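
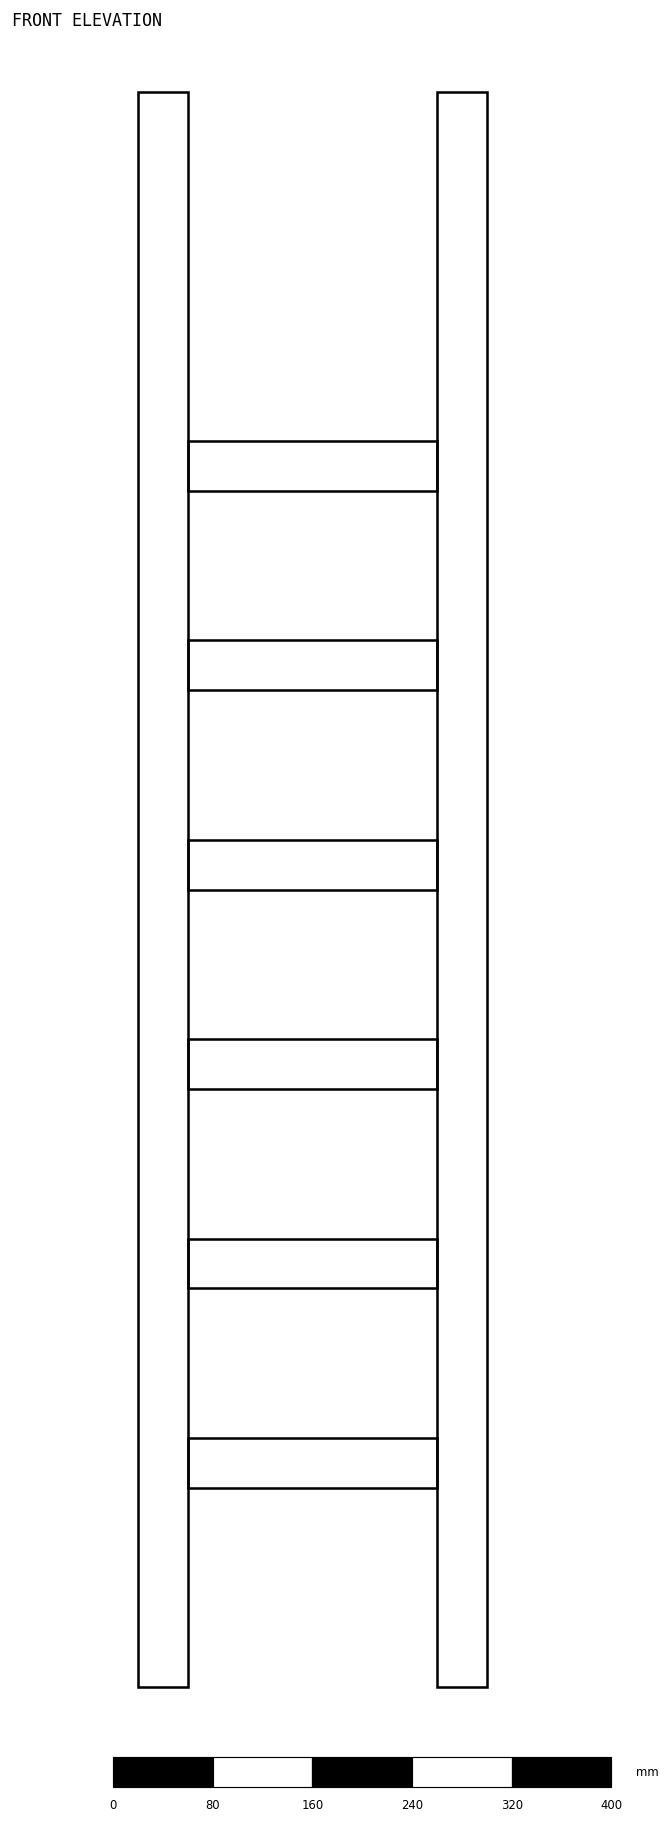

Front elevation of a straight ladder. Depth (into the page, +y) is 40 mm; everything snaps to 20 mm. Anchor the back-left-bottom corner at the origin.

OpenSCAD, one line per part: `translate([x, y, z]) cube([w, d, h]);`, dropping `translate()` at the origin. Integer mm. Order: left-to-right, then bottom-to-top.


cube([40, 40, 1280]);
translate([40, 0, 160]) cube([200, 40, 40]);
translate([40, 0, 320]) cube([200, 40, 40]);
translate([40, 0, 480]) cube([200, 40, 40]);
translate([40, 0, 640]) cube([200, 40, 40]);
translate([40, 0, 800]) cube([200, 40, 40]);
translate([40, 0, 960]) cube([200, 40, 40]);
translate([240, 0, 0]) cube([40, 40, 1280]);


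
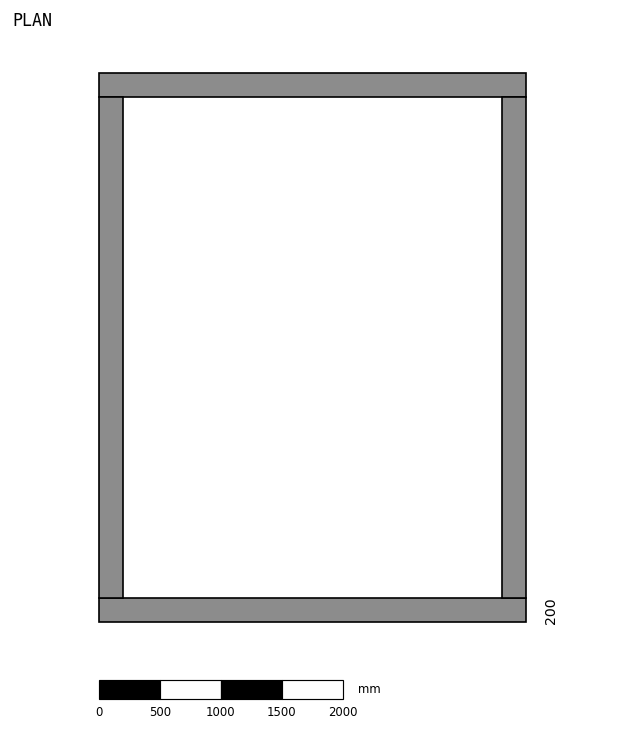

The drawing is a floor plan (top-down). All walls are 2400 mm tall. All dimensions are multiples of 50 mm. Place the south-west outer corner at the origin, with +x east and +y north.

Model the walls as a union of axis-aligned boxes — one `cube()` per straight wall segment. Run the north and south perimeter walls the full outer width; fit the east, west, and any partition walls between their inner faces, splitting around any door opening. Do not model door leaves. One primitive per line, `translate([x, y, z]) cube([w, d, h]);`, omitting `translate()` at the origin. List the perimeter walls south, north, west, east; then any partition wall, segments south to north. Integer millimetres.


cube([3500, 200, 2400]);
translate([0, 4300, 0]) cube([3500, 200, 2400]);
translate([0, 200, 0]) cube([200, 4100, 2400]);
translate([3300, 200, 0]) cube([200, 4100, 2400]);


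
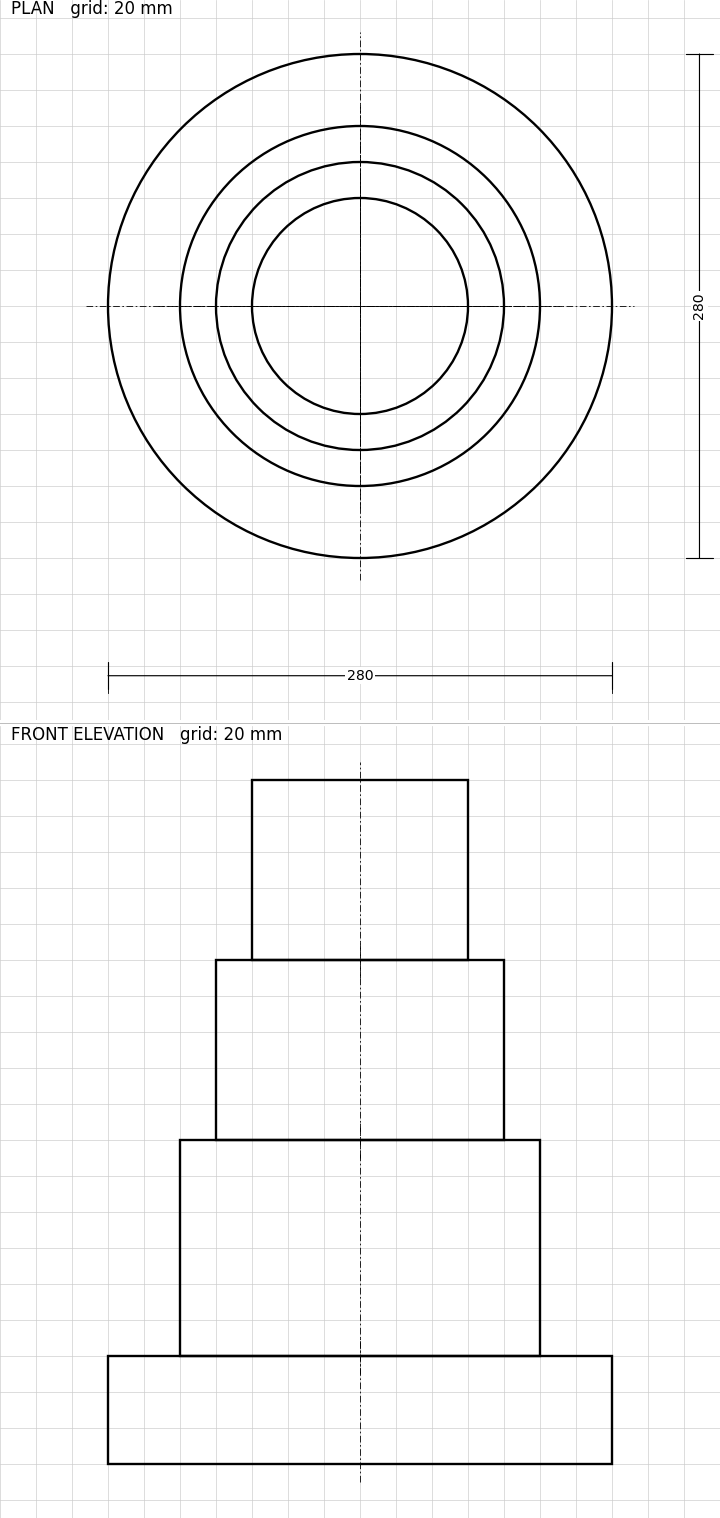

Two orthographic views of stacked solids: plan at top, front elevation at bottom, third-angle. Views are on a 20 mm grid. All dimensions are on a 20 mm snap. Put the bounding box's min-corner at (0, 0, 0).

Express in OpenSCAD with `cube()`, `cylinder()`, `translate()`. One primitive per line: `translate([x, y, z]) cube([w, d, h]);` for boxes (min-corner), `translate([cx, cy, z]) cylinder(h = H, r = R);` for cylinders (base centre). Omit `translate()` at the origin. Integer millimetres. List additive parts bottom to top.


translate([140, 140, 0]) cylinder(h = 60, r = 140);
translate([140, 140, 60]) cylinder(h = 120, r = 100);
translate([140, 140, 180]) cylinder(h = 100, r = 80);
translate([140, 140, 280]) cylinder(h = 100, r = 60);


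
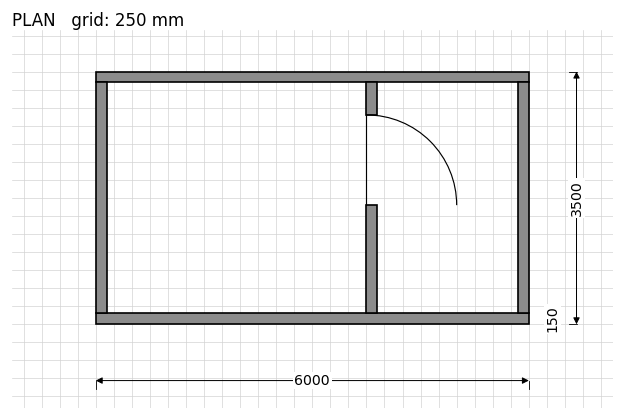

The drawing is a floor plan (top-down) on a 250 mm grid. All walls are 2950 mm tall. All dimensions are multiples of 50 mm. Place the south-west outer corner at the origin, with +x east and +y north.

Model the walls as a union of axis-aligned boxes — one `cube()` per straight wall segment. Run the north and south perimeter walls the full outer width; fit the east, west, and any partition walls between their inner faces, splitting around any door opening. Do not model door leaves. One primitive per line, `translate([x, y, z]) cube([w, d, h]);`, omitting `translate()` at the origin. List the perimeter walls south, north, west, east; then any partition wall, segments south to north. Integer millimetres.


cube([6000, 150, 2950]);
translate([0, 3350, 0]) cube([6000, 150, 2950]);
translate([0, 150, 0]) cube([150, 3200, 2950]);
translate([5850, 150, 0]) cube([150, 3200, 2950]);
translate([3750, 150, 0]) cube([150, 1500, 2950]);
translate([3750, 2900, 0]) cube([150, 450, 2950]);


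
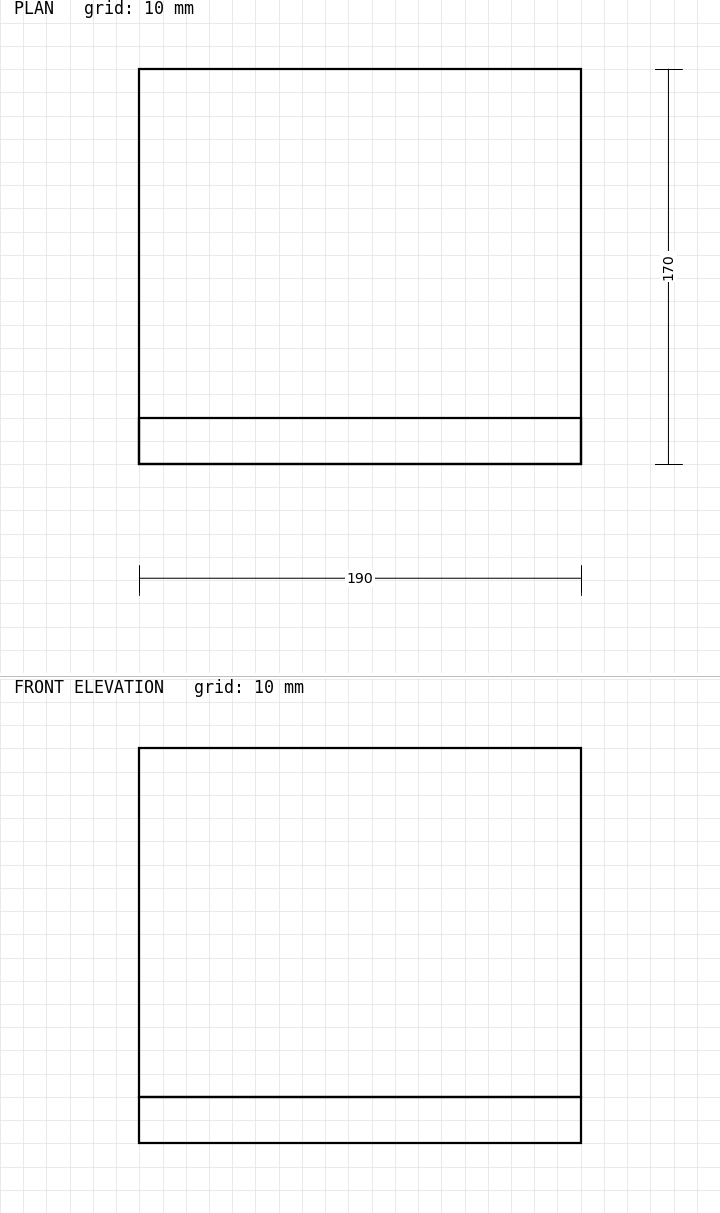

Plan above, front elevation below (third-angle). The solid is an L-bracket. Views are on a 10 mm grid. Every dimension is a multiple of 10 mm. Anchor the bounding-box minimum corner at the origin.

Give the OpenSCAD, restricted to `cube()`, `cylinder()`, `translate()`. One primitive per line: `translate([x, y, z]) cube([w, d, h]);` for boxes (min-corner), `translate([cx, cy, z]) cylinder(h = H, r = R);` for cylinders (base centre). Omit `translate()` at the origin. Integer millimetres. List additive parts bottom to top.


cube([190, 170, 20]);
translate([0, 0, 20]) cube([190, 20, 150]);


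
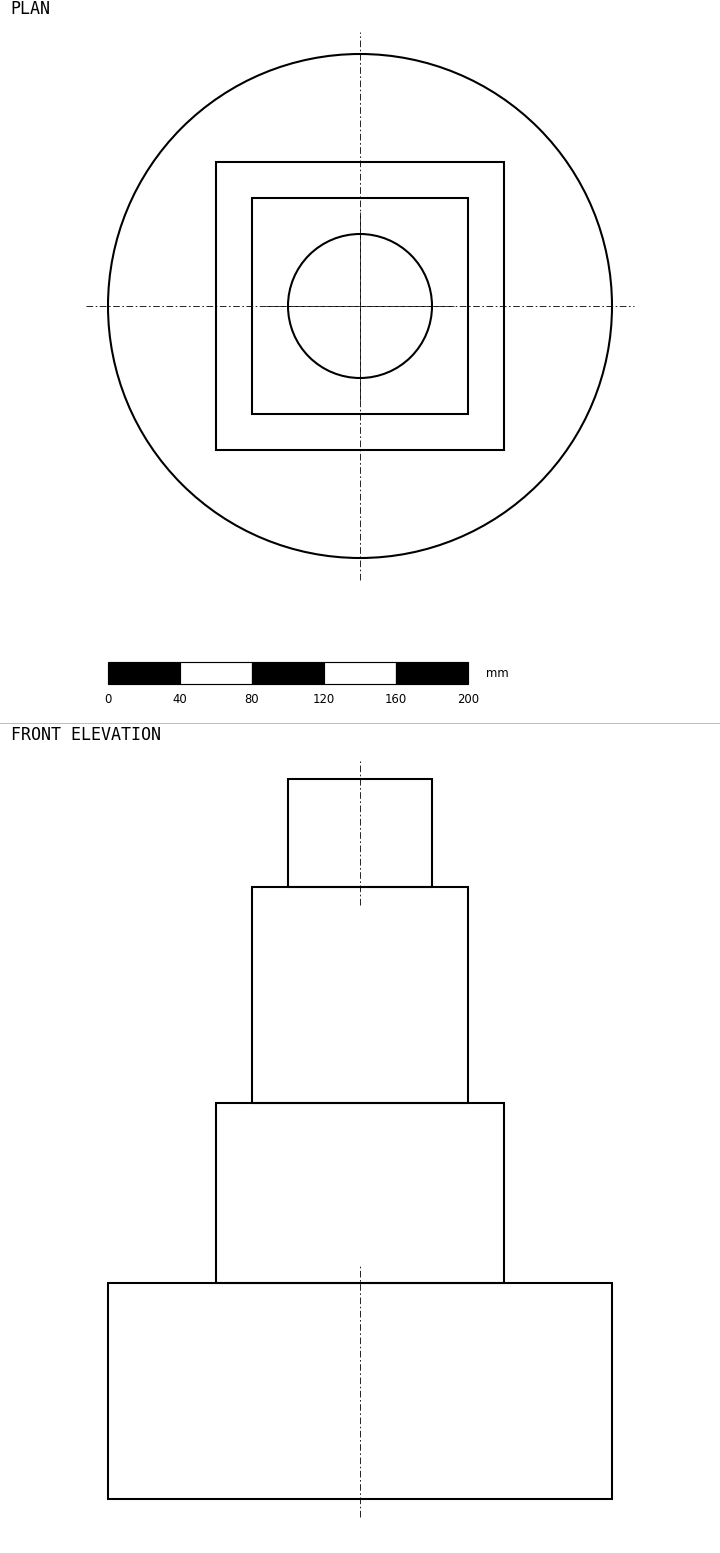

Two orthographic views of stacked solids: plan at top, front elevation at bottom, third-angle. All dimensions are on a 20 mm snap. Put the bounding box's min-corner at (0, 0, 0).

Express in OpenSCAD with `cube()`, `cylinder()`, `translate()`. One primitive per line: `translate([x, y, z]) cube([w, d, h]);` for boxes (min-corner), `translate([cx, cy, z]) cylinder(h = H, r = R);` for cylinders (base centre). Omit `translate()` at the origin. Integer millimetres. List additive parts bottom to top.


translate([140, 140, 0]) cylinder(h = 120, r = 140);
translate([60, 60, 120]) cube([160, 160, 100]);
translate([80, 80, 220]) cube([120, 120, 120]);
translate([140, 140, 340]) cylinder(h = 60, r = 40);


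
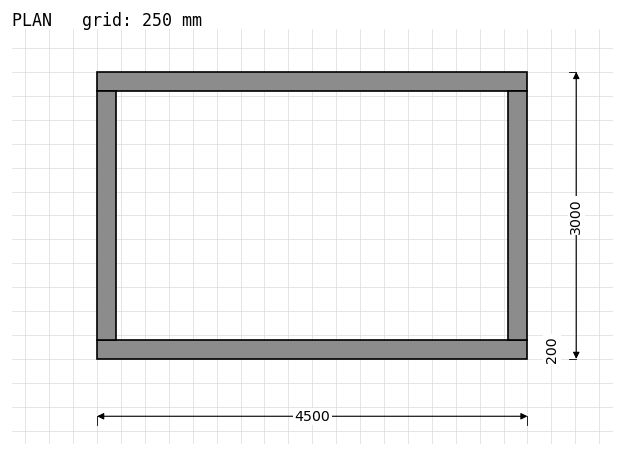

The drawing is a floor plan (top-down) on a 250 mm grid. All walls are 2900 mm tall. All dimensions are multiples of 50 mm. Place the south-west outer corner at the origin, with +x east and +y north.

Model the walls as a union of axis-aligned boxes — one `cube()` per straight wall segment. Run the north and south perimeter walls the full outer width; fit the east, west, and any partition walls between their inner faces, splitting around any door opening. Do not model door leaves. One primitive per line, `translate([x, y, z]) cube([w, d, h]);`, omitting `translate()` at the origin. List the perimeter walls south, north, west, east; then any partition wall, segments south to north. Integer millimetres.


cube([4500, 200, 2900]);
translate([0, 2800, 0]) cube([4500, 200, 2900]);
translate([0, 200, 0]) cube([200, 2600, 2900]);
translate([4300, 200, 0]) cube([200, 2600, 2900]);


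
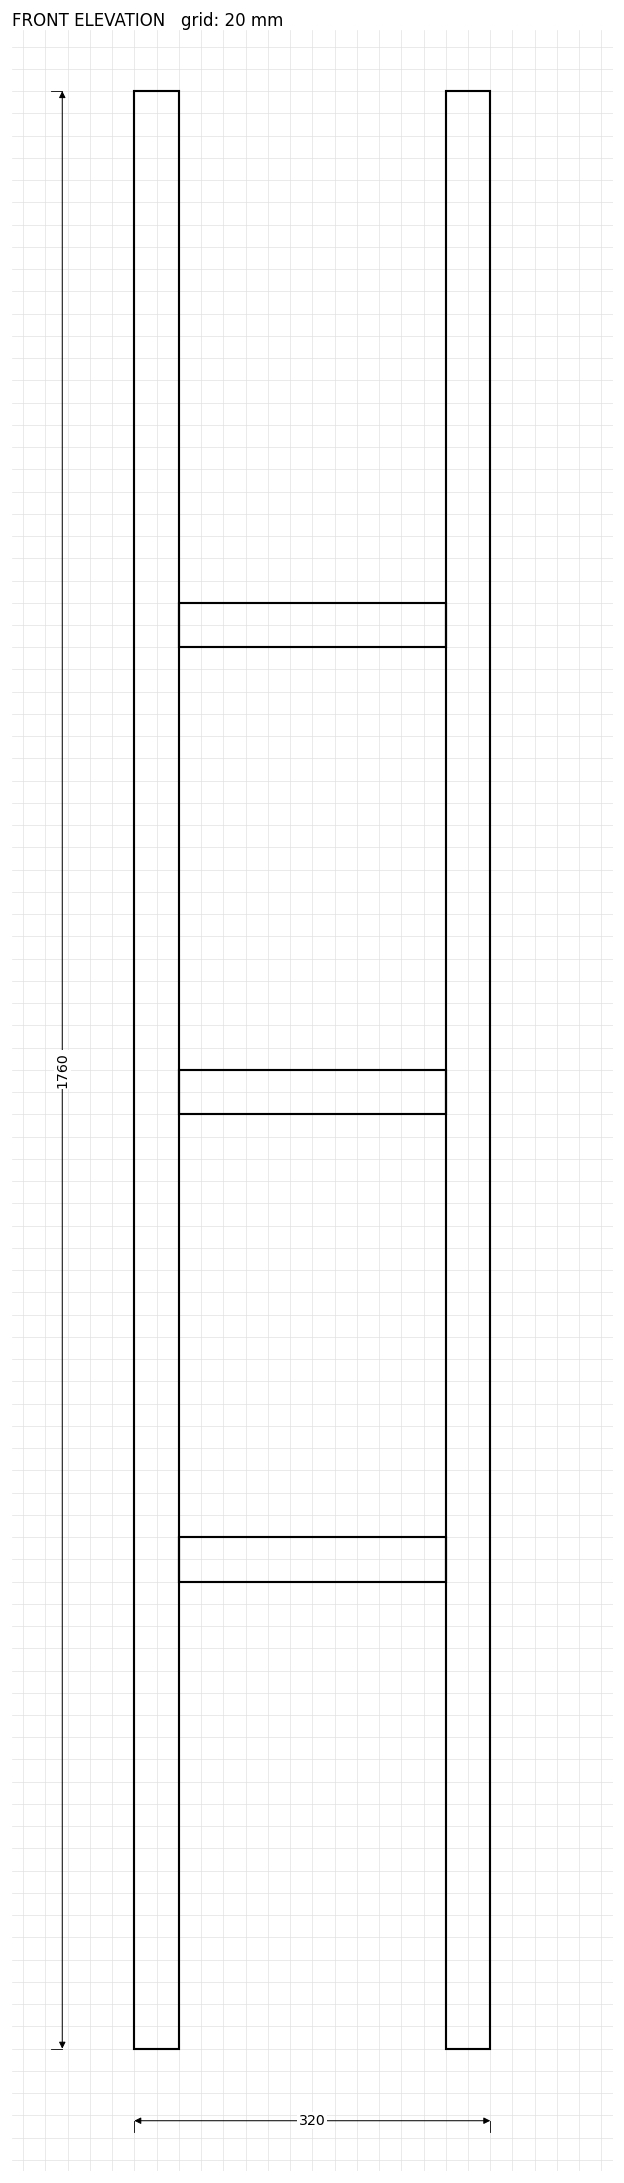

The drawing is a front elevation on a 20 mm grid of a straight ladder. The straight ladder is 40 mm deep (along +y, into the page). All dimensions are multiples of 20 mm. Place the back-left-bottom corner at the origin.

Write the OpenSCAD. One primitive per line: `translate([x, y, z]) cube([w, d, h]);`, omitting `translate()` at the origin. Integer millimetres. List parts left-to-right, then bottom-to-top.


cube([40, 40, 1760]);
translate([40, 0, 420]) cube([240, 40, 40]);
translate([40, 0, 840]) cube([240, 40, 40]);
translate([40, 0, 1260]) cube([240, 40, 40]);
translate([280, 0, 0]) cube([40, 40, 1760]);


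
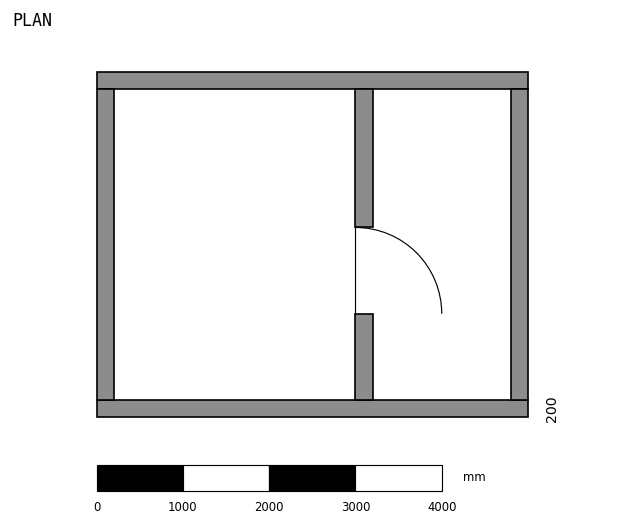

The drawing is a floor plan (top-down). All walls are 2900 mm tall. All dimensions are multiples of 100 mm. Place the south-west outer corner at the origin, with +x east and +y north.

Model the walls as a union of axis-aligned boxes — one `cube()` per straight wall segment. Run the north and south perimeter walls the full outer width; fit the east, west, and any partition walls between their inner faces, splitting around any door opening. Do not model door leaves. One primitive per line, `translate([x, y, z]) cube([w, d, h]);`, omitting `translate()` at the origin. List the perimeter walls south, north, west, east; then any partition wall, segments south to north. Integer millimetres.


cube([5000, 200, 2900]);
translate([0, 3800, 0]) cube([5000, 200, 2900]);
translate([0, 200, 0]) cube([200, 3600, 2900]);
translate([4800, 200, 0]) cube([200, 3600, 2900]);
translate([3000, 200, 0]) cube([200, 1000, 2900]);
translate([3000, 2200, 0]) cube([200, 1600, 2900]);


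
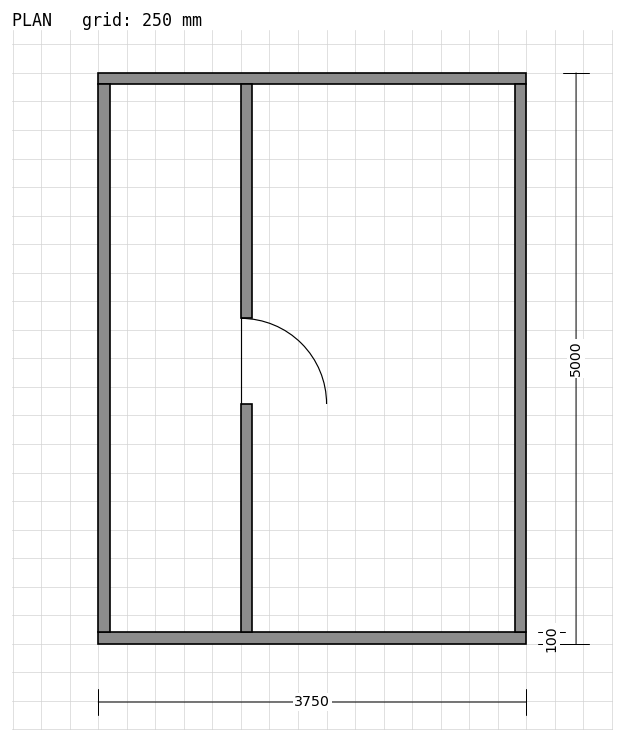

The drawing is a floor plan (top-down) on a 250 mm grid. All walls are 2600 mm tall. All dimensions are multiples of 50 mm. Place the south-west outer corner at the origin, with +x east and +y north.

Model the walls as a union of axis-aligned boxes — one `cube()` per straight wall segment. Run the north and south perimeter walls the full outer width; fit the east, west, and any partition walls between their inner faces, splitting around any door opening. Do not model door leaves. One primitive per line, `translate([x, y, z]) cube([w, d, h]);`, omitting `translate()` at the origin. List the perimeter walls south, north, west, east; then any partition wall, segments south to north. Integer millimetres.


cube([3750, 100, 2600]);
translate([0, 4900, 0]) cube([3750, 100, 2600]);
translate([0, 100, 0]) cube([100, 4800, 2600]);
translate([3650, 100, 0]) cube([100, 4800, 2600]);
translate([1250, 100, 0]) cube([100, 2000, 2600]);
translate([1250, 2850, 0]) cube([100, 2050, 2600]);


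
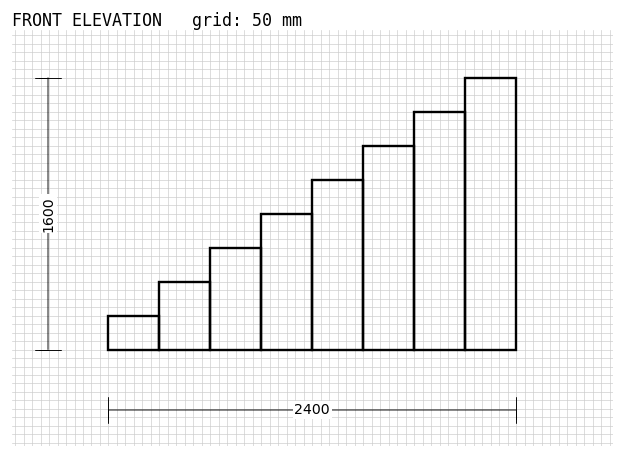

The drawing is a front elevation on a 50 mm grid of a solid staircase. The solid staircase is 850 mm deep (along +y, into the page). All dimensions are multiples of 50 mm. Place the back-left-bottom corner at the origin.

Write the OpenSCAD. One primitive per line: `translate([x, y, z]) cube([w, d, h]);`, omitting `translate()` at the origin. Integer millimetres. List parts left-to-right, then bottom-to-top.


cube([300, 850, 200]);
translate([300, 0, 0]) cube([300, 850, 400]);
translate([600, 0, 0]) cube([300, 850, 600]);
translate([900, 0, 0]) cube([300, 850, 800]);
translate([1200, 0, 0]) cube([300, 850, 1000]);
translate([1500, 0, 0]) cube([300, 850, 1200]);
translate([1800, 0, 0]) cube([300, 850, 1400]);
translate([2100, 0, 0]) cube([300, 850, 1600]);


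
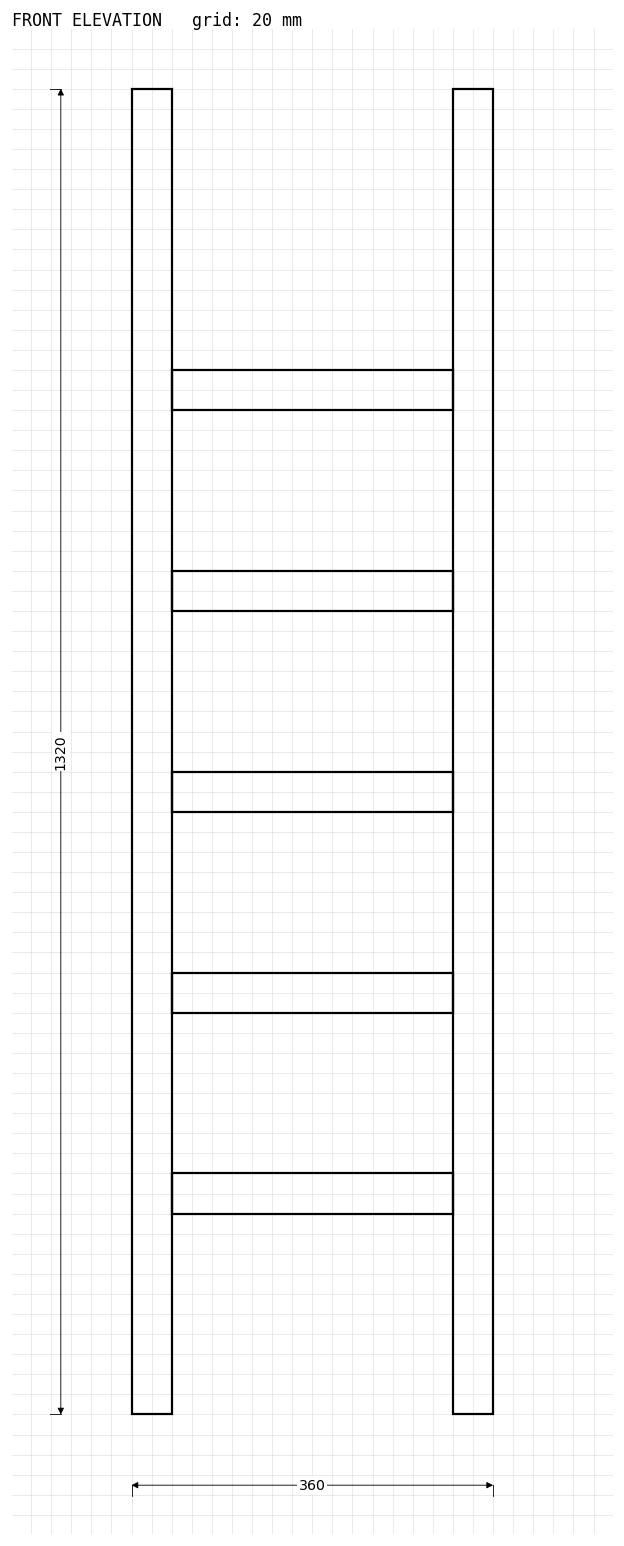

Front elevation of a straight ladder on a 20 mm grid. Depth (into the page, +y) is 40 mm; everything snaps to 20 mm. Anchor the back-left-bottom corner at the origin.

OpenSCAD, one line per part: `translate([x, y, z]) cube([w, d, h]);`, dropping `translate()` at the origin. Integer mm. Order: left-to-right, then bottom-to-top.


cube([40, 40, 1320]);
translate([40, 0, 200]) cube([280, 40, 40]);
translate([40, 0, 400]) cube([280, 40, 40]);
translate([40, 0, 600]) cube([280, 40, 40]);
translate([40, 0, 800]) cube([280, 40, 40]);
translate([40, 0, 1000]) cube([280, 40, 40]);
translate([320, 0, 0]) cube([40, 40, 1320]);


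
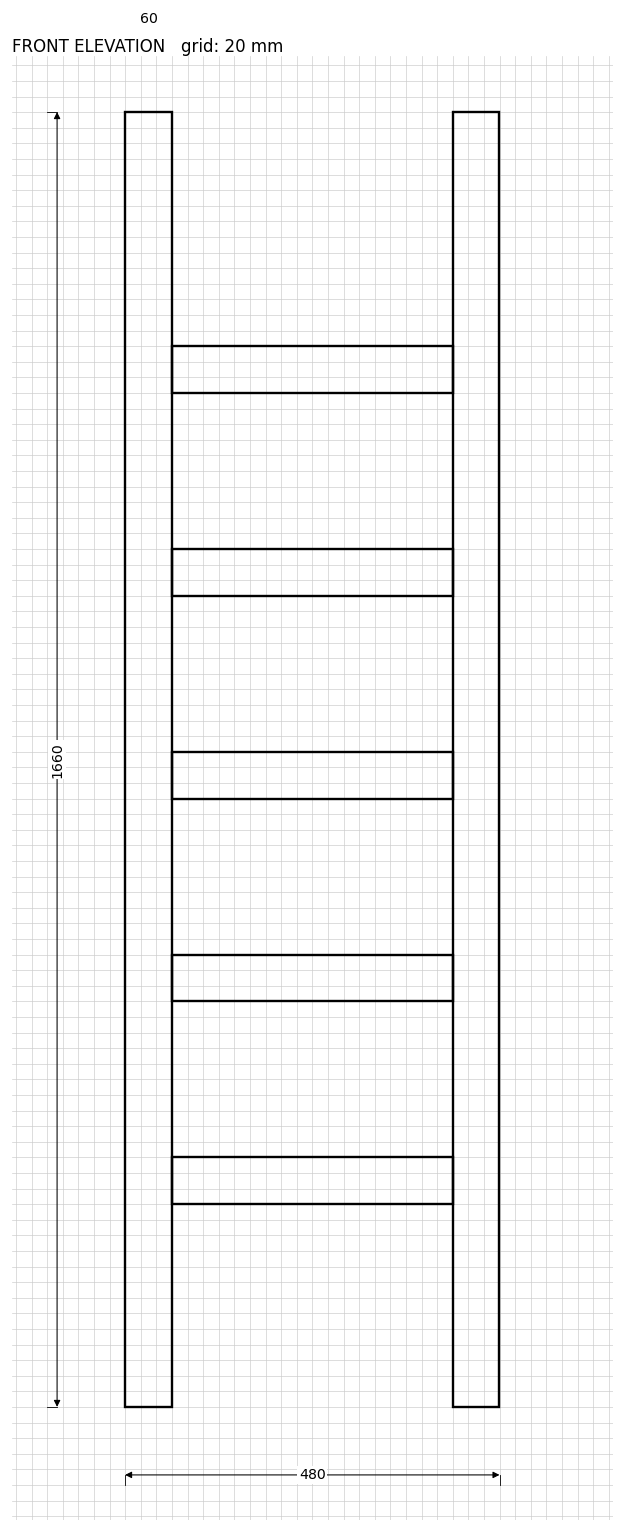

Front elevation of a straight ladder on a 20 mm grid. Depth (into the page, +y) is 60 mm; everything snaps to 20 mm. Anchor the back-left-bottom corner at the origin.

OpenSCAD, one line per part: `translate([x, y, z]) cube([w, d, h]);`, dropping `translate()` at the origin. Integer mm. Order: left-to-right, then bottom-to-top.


cube([60, 60, 1660]);
translate([60, 0, 260]) cube([360, 60, 60]);
translate([60, 0, 520]) cube([360, 60, 60]);
translate([60, 0, 780]) cube([360, 60, 60]);
translate([60, 0, 1040]) cube([360, 60, 60]);
translate([60, 0, 1300]) cube([360, 60, 60]);
translate([420, 0, 0]) cube([60, 60, 1660]);


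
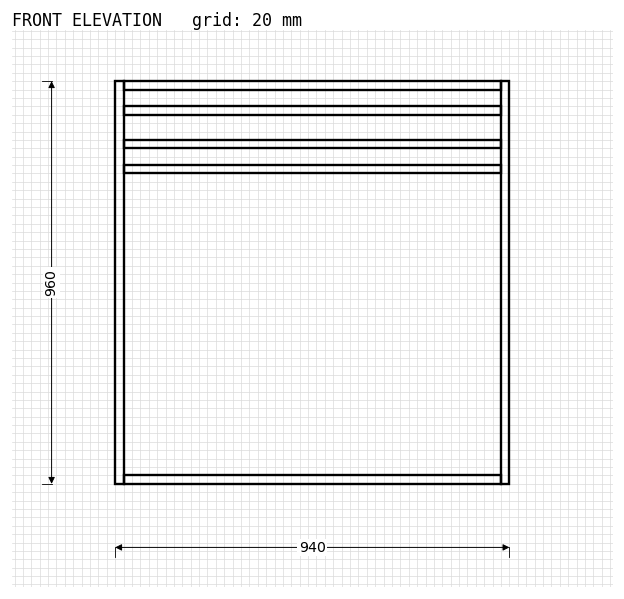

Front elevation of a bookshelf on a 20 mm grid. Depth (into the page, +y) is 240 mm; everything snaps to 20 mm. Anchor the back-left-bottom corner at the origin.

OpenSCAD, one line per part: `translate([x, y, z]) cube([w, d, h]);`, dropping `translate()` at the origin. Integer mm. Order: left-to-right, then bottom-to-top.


cube([20, 240, 960]);
translate([20, 0, 0]) cube([900, 240, 20]);
translate([20, 0, 740]) cube([900, 240, 20]);
translate([20, 0, 800]) cube([900, 240, 20]);
translate([20, 0, 880]) cube([900, 240, 20]);
translate([20, 0, 940]) cube([900, 240, 20]);
translate([920, 0, 0]) cube([20, 240, 960]);


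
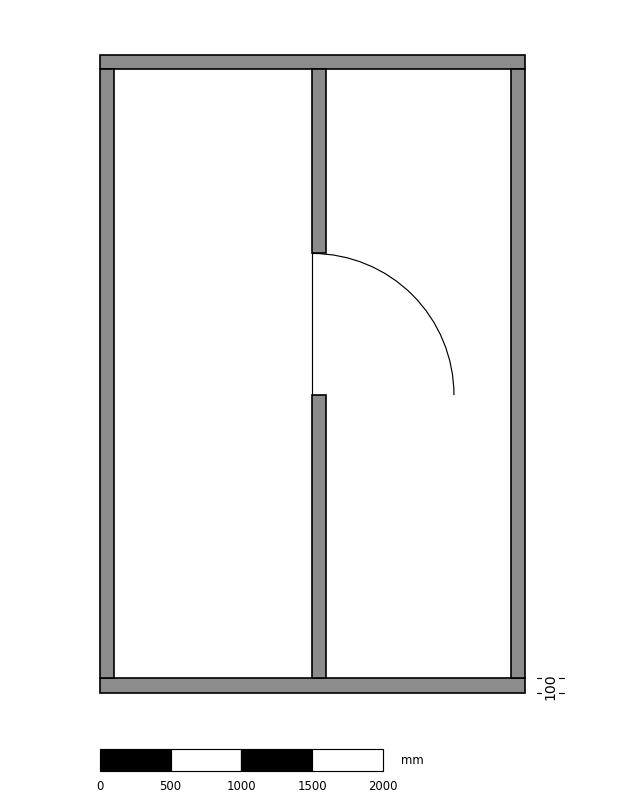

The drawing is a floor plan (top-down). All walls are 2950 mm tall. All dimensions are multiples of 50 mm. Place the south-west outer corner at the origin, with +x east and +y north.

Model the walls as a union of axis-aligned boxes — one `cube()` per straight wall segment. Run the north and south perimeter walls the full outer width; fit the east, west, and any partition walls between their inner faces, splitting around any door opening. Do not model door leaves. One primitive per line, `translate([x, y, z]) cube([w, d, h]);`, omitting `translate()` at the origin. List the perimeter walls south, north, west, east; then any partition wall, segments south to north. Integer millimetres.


cube([3000, 100, 2950]);
translate([0, 4400, 0]) cube([3000, 100, 2950]);
translate([0, 100, 0]) cube([100, 4300, 2950]);
translate([2900, 100, 0]) cube([100, 4300, 2950]);
translate([1500, 100, 0]) cube([100, 2000, 2950]);
translate([1500, 3100, 0]) cube([100, 1300, 2950]);


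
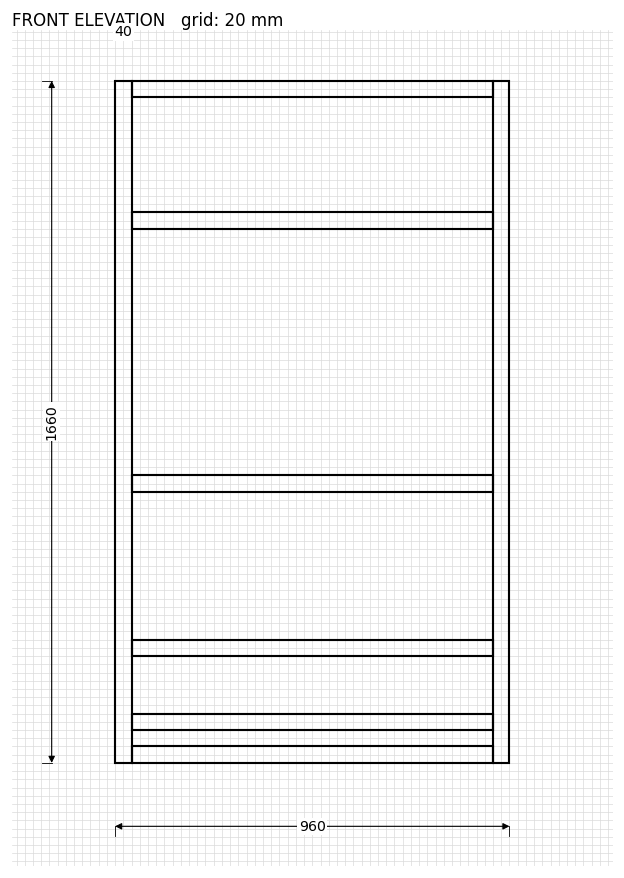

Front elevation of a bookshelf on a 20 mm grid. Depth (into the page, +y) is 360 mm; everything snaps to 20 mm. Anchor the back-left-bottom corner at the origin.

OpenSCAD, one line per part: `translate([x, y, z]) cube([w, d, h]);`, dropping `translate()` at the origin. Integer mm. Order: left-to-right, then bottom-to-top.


cube([40, 360, 1660]);
translate([40, 0, 0]) cube([880, 360, 40]);
translate([40, 0, 80]) cube([880, 360, 40]);
translate([40, 0, 260]) cube([880, 360, 40]);
translate([40, 0, 660]) cube([880, 360, 40]);
translate([40, 0, 1300]) cube([880, 360, 40]);
translate([40, 0, 1620]) cube([880, 360, 40]);
translate([920, 0, 0]) cube([40, 360, 1660]);


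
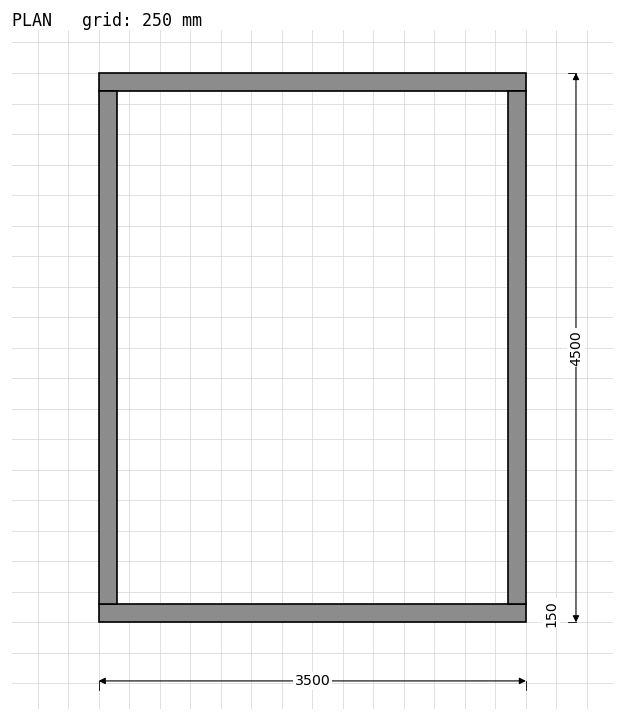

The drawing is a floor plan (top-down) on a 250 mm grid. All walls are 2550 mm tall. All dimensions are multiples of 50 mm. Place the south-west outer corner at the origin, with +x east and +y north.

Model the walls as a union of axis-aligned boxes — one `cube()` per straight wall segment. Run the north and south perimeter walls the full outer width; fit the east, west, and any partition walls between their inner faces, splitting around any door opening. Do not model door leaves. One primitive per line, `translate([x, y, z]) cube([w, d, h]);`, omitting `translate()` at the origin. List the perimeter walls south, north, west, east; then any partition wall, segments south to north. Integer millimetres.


cube([3500, 150, 2550]);
translate([0, 4350, 0]) cube([3500, 150, 2550]);
translate([0, 150, 0]) cube([150, 4200, 2550]);
translate([3350, 150, 0]) cube([150, 4200, 2550]);


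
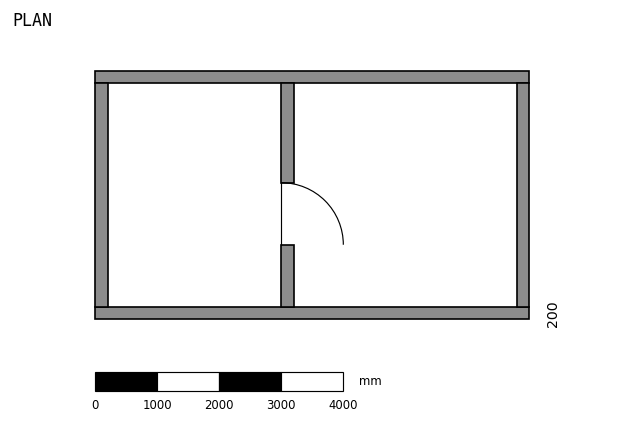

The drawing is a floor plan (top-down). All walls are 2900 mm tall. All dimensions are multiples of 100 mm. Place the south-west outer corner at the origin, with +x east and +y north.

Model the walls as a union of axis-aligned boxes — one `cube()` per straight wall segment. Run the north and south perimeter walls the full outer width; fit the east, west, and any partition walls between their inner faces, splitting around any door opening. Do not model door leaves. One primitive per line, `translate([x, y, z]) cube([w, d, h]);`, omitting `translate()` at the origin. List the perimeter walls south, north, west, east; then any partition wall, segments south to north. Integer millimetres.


cube([7000, 200, 2900]);
translate([0, 3800, 0]) cube([7000, 200, 2900]);
translate([0, 200, 0]) cube([200, 3600, 2900]);
translate([6800, 200, 0]) cube([200, 3600, 2900]);
translate([3000, 200, 0]) cube([200, 1000, 2900]);
translate([3000, 2200, 0]) cube([200, 1600, 2900]);


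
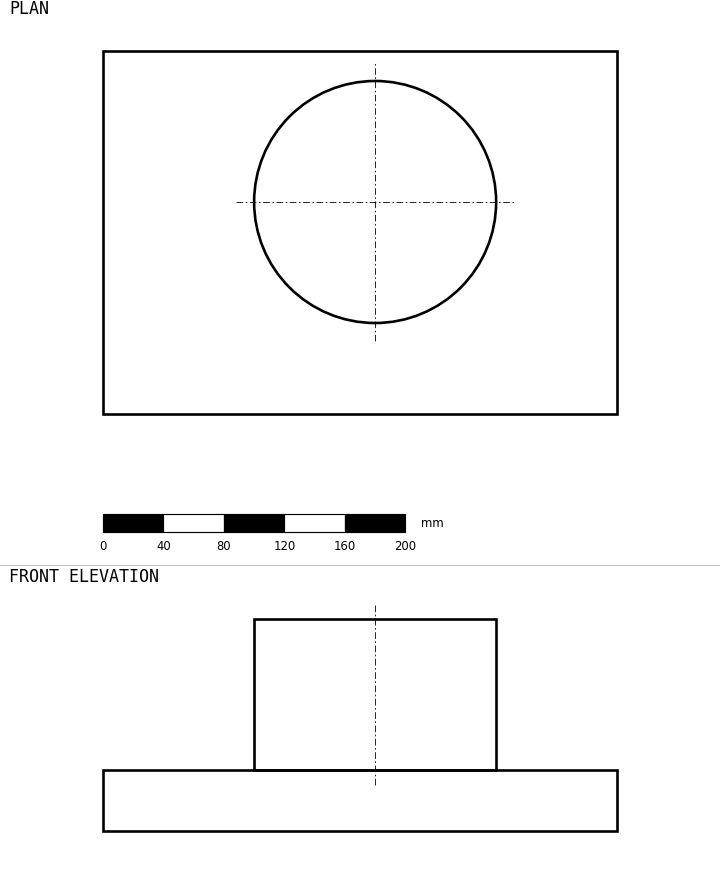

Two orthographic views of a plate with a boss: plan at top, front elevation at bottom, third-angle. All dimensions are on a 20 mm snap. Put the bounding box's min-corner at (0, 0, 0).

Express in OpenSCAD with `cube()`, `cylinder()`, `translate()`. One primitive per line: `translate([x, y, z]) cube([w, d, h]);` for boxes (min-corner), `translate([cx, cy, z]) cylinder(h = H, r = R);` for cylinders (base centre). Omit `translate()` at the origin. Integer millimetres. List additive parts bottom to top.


cube([340, 240, 40]);
translate([180, 140, 40]) cylinder(h = 100, r = 80);


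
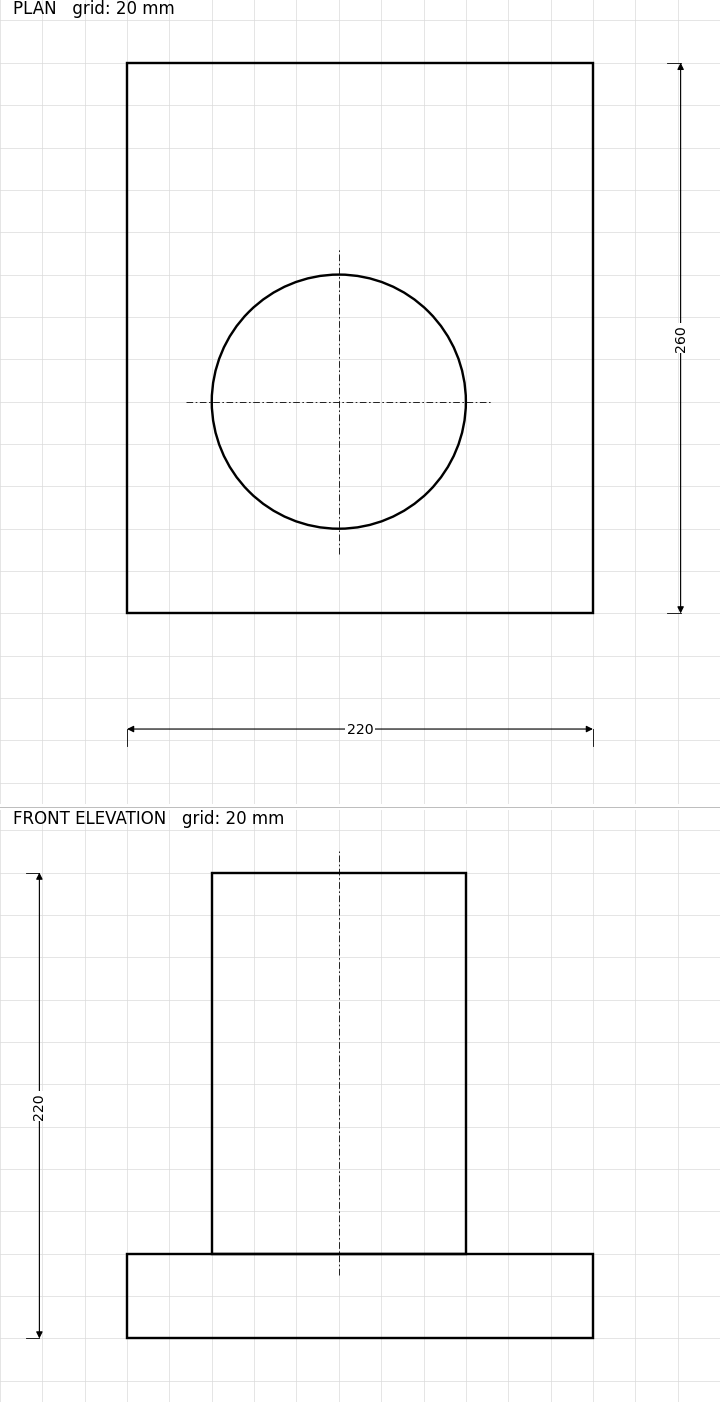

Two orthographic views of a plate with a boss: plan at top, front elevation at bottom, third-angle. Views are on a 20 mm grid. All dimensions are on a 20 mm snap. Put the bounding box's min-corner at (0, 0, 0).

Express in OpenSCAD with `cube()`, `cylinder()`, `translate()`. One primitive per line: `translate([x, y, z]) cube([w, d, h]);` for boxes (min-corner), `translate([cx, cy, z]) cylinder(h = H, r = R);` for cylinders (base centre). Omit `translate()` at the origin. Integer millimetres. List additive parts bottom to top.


cube([220, 260, 40]);
translate([100, 100, 40]) cylinder(h = 180, r = 60);


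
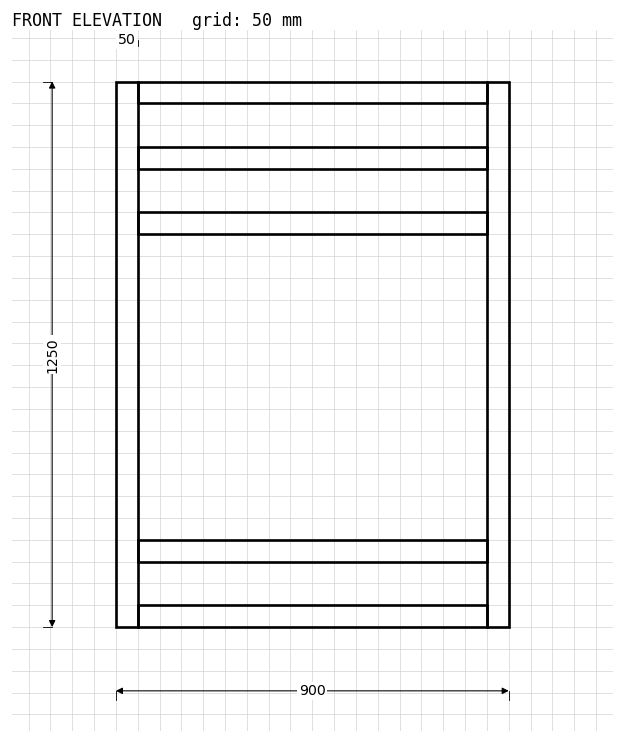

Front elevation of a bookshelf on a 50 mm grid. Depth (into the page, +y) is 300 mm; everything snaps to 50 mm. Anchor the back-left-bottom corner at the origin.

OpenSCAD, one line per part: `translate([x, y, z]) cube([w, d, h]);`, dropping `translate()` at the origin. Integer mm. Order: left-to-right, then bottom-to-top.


cube([50, 300, 1250]);
translate([50, 0, 0]) cube([800, 300, 50]);
translate([50, 0, 150]) cube([800, 300, 50]);
translate([50, 0, 900]) cube([800, 300, 50]);
translate([50, 0, 1050]) cube([800, 300, 50]);
translate([50, 0, 1200]) cube([800, 300, 50]);
translate([850, 0, 0]) cube([50, 300, 1250]);


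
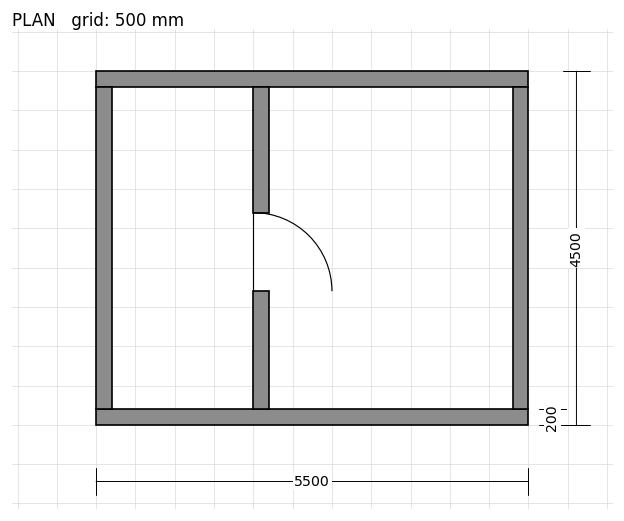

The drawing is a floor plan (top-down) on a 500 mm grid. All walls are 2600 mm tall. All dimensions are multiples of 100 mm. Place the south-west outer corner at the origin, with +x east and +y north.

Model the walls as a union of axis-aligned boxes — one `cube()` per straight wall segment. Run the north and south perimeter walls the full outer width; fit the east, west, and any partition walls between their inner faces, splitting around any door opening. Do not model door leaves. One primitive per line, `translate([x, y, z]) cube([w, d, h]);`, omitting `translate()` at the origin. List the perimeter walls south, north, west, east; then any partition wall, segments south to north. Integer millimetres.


cube([5500, 200, 2600]);
translate([0, 4300, 0]) cube([5500, 200, 2600]);
translate([0, 200, 0]) cube([200, 4100, 2600]);
translate([5300, 200, 0]) cube([200, 4100, 2600]);
translate([2000, 200, 0]) cube([200, 1500, 2600]);
translate([2000, 2700, 0]) cube([200, 1600, 2600]);


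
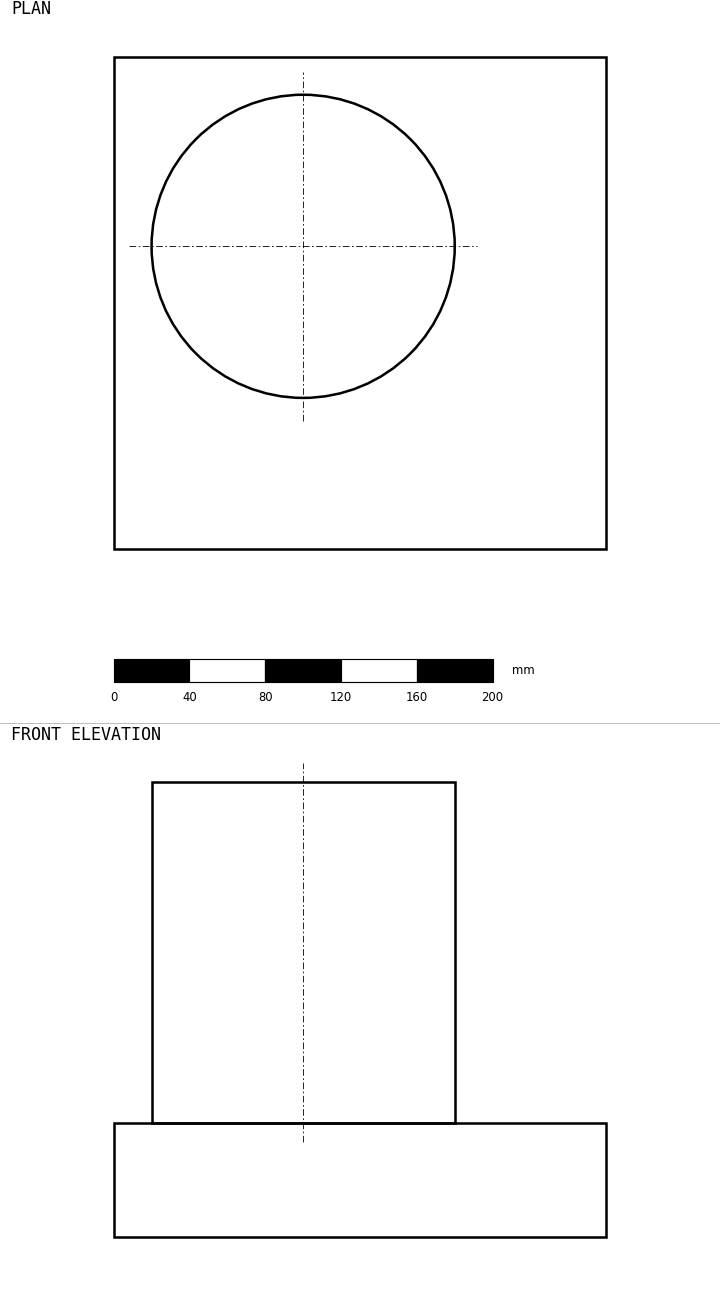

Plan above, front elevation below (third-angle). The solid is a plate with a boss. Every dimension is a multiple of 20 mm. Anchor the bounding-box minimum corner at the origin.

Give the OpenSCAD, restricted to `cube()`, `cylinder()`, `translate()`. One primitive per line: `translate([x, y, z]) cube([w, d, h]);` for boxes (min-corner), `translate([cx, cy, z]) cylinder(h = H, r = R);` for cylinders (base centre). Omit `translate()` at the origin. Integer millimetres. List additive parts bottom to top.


cube([260, 260, 60]);
translate([100, 160, 60]) cylinder(h = 180, r = 80);


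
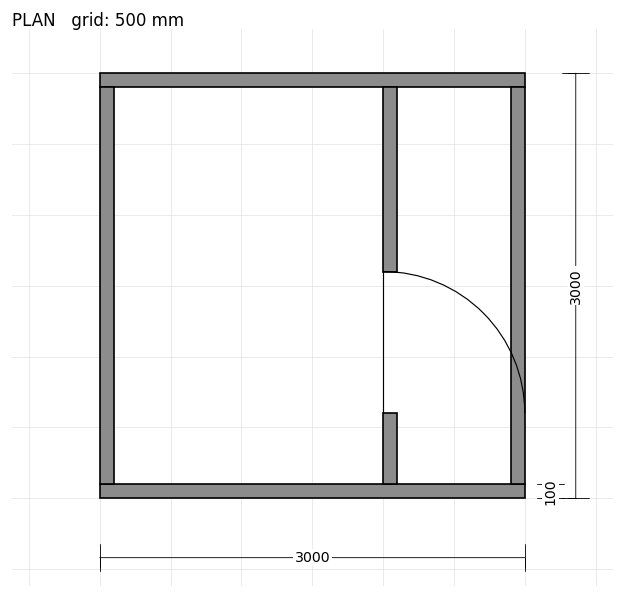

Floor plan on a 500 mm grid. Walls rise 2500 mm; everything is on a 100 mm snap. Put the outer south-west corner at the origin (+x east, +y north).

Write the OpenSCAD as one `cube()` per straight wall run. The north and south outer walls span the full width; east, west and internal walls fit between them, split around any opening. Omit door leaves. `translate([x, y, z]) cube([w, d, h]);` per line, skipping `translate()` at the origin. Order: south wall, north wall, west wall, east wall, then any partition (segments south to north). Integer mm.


cube([3000, 100, 2500]);
translate([0, 2900, 0]) cube([3000, 100, 2500]);
translate([0, 100, 0]) cube([100, 2800, 2500]);
translate([2900, 100, 0]) cube([100, 2800, 2500]);
translate([2000, 100, 0]) cube([100, 500, 2500]);
translate([2000, 1600, 0]) cube([100, 1300, 2500]);


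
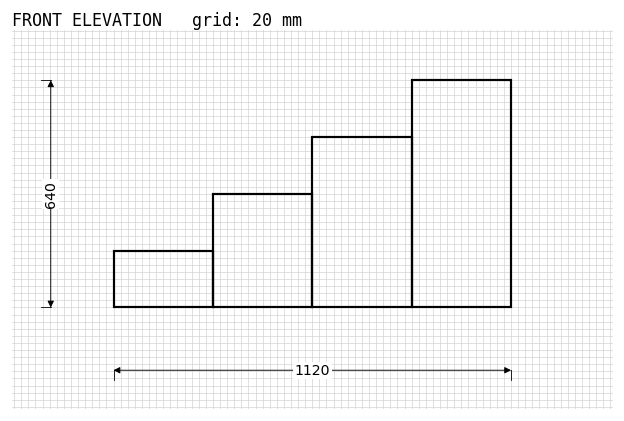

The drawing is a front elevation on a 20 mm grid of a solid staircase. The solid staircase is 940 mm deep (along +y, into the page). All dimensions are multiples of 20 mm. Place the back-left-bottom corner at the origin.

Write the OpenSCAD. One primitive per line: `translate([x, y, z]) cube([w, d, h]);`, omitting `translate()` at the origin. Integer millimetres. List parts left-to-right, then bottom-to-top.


cube([280, 940, 160]);
translate([280, 0, 0]) cube([280, 940, 320]);
translate([560, 0, 0]) cube([280, 940, 480]);
translate([840, 0, 0]) cube([280, 940, 640]);


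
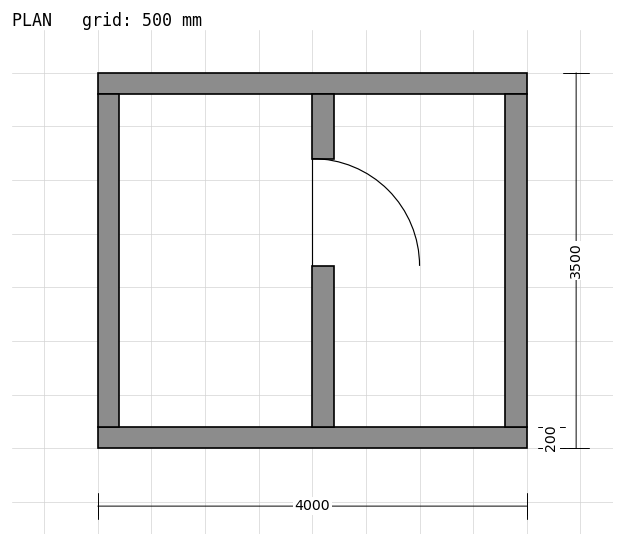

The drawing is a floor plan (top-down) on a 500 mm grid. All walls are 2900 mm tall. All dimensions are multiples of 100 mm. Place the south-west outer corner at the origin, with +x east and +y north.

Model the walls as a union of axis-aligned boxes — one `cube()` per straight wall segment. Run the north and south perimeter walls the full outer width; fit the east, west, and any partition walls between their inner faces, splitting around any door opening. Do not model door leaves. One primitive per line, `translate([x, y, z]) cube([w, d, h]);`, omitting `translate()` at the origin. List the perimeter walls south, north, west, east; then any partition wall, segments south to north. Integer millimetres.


cube([4000, 200, 2900]);
translate([0, 3300, 0]) cube([4000, 200, 2900]);
translate([0, 200, 0]) cube([200, 3100, 2900]);
translate([3800, 200, 0]) cube([200, 3100, 2900]);
translate([2000, 200, 0]) cube([200, 1500, 2900]);
translate([2000, 2700, 0]) cube([200, 600, 2900]);


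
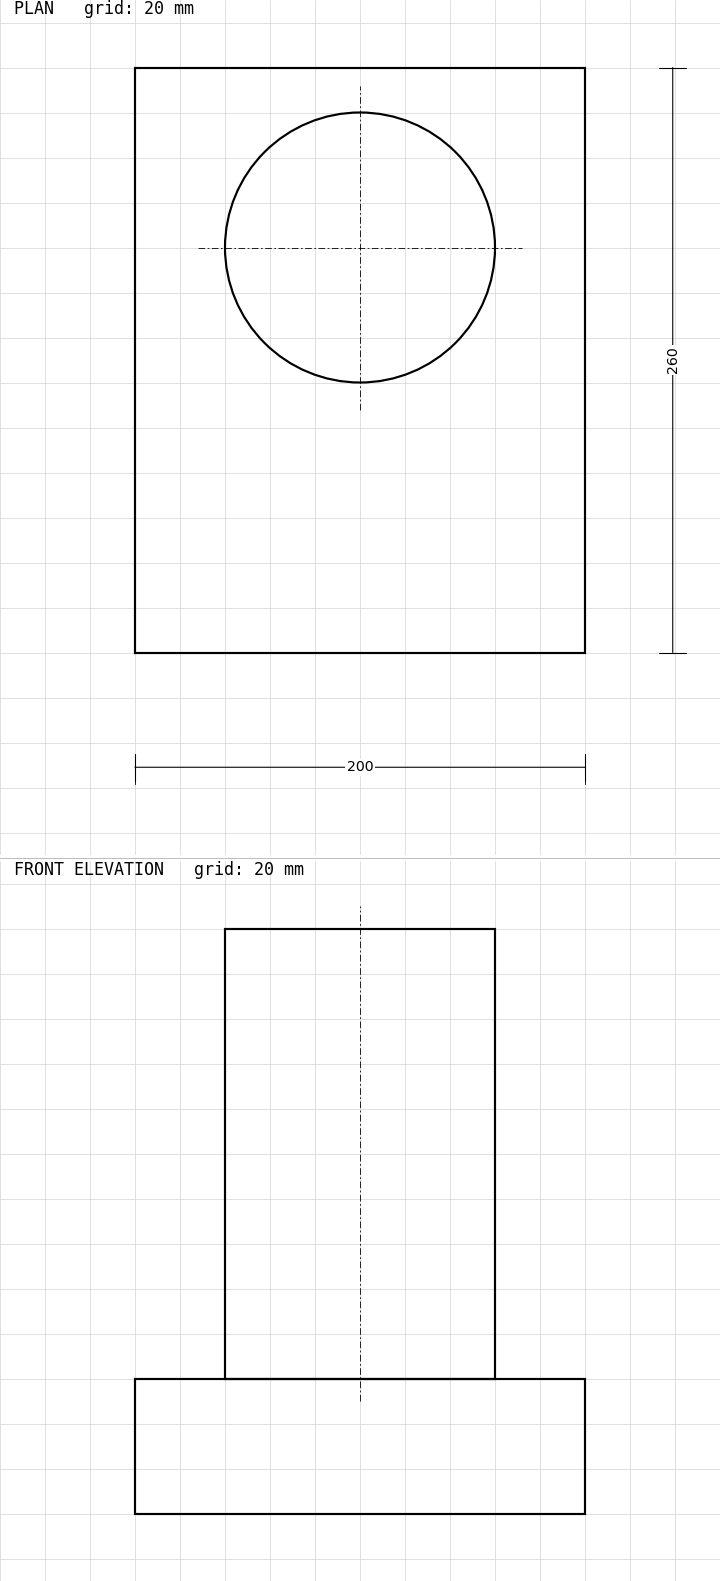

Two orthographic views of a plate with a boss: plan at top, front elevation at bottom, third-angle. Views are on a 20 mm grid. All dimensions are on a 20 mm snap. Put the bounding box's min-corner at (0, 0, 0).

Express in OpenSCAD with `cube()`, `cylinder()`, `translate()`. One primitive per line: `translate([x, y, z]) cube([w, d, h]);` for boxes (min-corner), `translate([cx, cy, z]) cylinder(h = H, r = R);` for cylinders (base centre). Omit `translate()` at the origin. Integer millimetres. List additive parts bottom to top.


cube([200, 260, 60]);
translate([100, 180, 60]) cylinder(h = 200, r = 60);


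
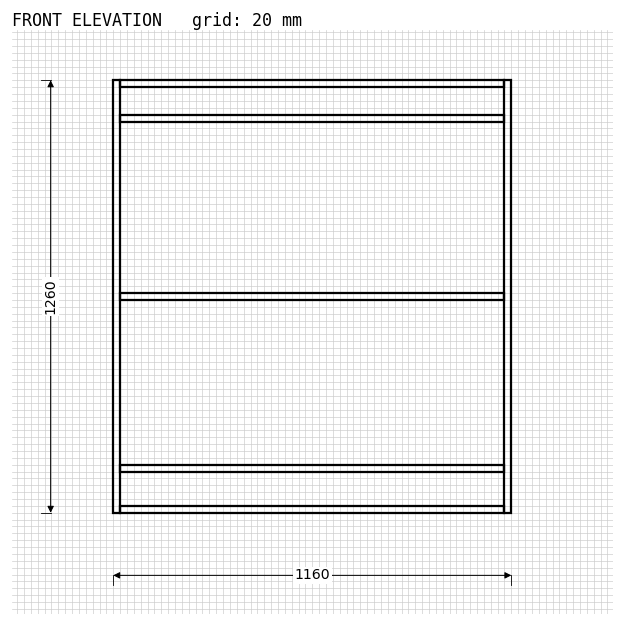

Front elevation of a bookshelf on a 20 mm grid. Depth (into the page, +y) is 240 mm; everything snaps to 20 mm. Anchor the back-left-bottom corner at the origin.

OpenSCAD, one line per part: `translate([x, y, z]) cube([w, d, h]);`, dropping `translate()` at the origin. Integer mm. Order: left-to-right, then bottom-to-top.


cube([20, 240, 1260]);
translate([20, 0, 0]) cube([1120, 240, 20]);
translate([20, 0, 120]) cube([1120, 240, 20]);
translate([20, 0, 620]) cube([1120, 240, 20]);
translate([20, 0, 1140]) cube([1120, 240, 20]);
translate([20, 0, 1240]) cube([1120, 240, 20]);
translate([1140, 0, 0]) cube([20, 240, 1260]);


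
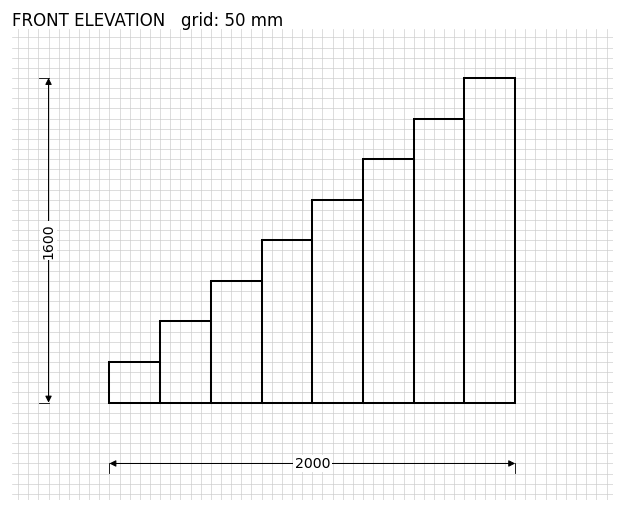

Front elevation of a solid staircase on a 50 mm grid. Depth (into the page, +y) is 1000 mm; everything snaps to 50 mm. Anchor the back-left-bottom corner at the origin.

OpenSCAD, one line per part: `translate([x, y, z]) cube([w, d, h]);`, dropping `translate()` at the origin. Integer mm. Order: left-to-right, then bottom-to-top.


cube([250, 1000, 200]);
translate([250, 0, 0]) cube([250, 1000, 400]);
translate([500, 0, 0]) cube([250, 1000, 600]);
translate([750, 0, 0]) cube([250, 1000, 800]);
translate([1000, 0, 0]) cube([250, 1000, 1000]);
translate([1250, 0, 0]) cube([250, 1000, 1200]);
translate([1500, 0, 0]) cube([250, 1000, 1400]);
translate([1750, 0, 0]) cube([250, 1000, 1600]);


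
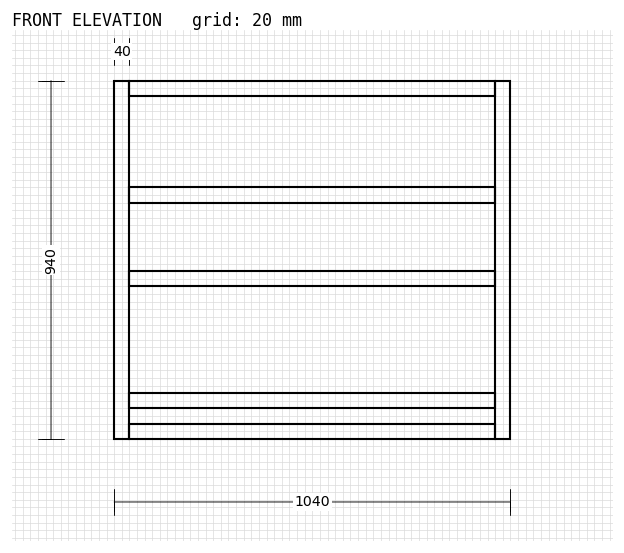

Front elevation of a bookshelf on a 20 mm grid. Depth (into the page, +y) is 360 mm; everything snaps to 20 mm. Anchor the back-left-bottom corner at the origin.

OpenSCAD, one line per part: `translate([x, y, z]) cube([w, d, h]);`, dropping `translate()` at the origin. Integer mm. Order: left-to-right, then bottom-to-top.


cube([40, 360, 940]);
translate([40, 0, 0]) cube([960, 360, 40]);
translate([40, 0, 80]) cube([960, 360, 40]);
translate([40, 0, 400]) cube([960, 360, 40]);
translate([40, 0, 620]) cube([960, 360, 40]);
translate([40, 0, 900]) cube([960, 360, 40]);
translate([1000, 0, 0]) cube([40, 360, 940]);


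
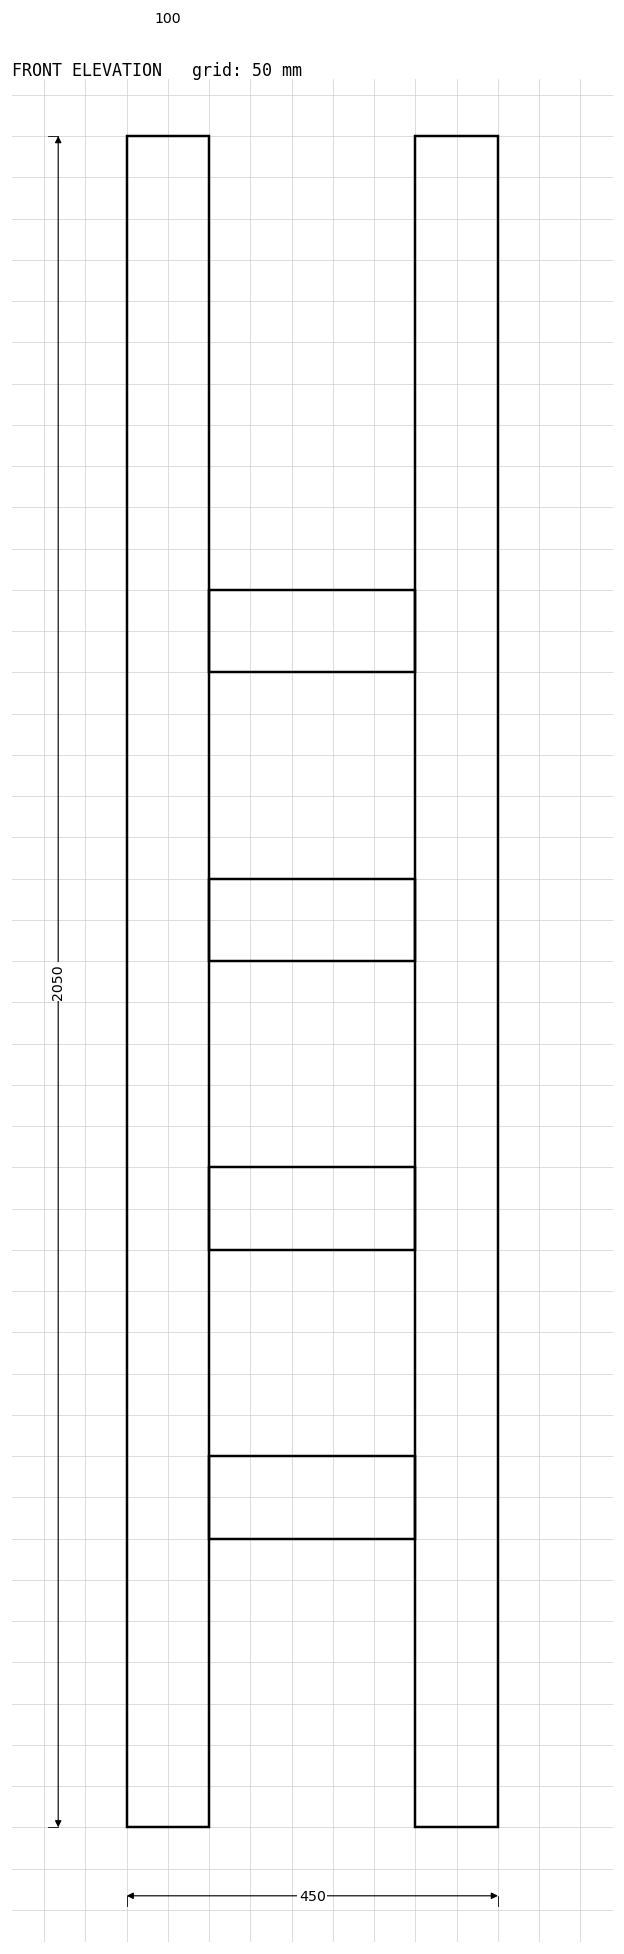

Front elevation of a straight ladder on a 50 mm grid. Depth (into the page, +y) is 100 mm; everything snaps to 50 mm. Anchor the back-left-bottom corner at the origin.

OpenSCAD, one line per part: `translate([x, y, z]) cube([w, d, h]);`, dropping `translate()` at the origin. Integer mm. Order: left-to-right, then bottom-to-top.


cube([100, 100, 2050]);
translate([100, 0, 350]) cube([250, 100, 100]);
translate([100, 0, 700]) cube([250, 100, 100]);
translate([100, 0, 1050]) cube([250, 100, 100]);
translate([100, 0, 1400]) cube([250, 100, 100]);
translate([350, 0, 0]) cube([100, 100, 2050]);


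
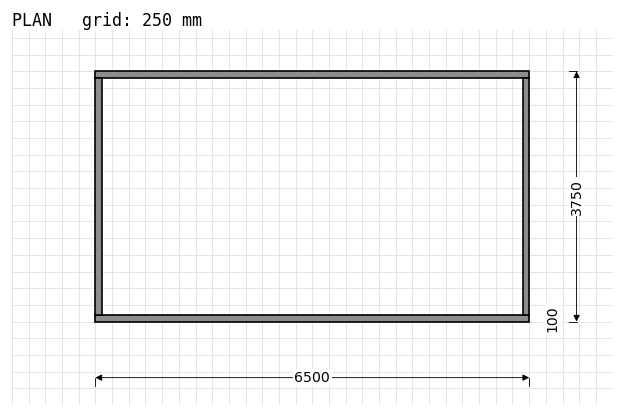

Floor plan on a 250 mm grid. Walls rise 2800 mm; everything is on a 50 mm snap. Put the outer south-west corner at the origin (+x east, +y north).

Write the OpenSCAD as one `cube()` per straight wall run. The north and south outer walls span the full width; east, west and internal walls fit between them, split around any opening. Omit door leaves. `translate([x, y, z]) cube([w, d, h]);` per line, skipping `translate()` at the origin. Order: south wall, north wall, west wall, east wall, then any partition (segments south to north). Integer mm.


cube([6500, 100, 2800]);
translate([0, 3650, 0]) cube([6500, 100, 2800]);
translate([0, 100, 0]) cube([100, 3550, 2800]);
translate([6400, 100, 0]) cube([100, 3550, 2800]);


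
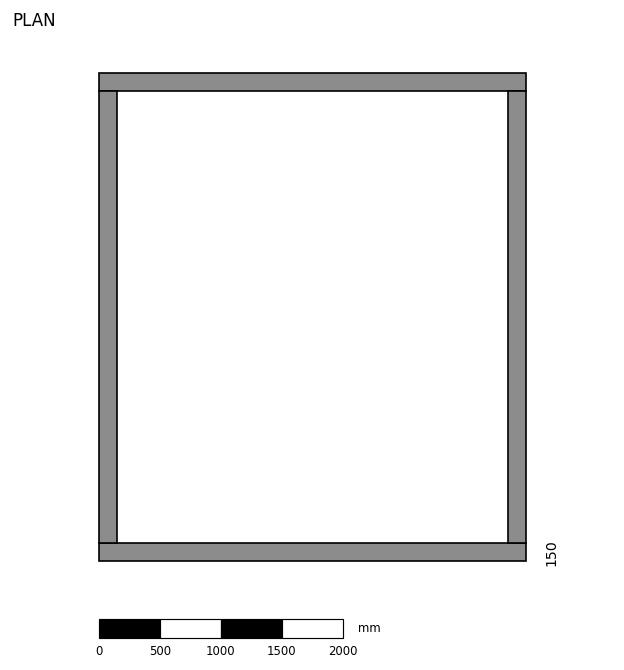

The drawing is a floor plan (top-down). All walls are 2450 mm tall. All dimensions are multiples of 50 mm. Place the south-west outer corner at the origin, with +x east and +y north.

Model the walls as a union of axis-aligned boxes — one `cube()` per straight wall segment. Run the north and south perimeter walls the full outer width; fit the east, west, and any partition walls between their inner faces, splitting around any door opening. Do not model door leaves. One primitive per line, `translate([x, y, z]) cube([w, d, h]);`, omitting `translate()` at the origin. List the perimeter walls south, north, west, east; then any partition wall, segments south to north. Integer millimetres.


cube([3500, 150, 2450]);
translate([0, 3850, 0]) cube([3500, 150, 2450]);
translate([0, 150, 0]) cube([150, 3700, 2450]);
translate([3350, 150, 0]) cube([150, 3700, 2450]);


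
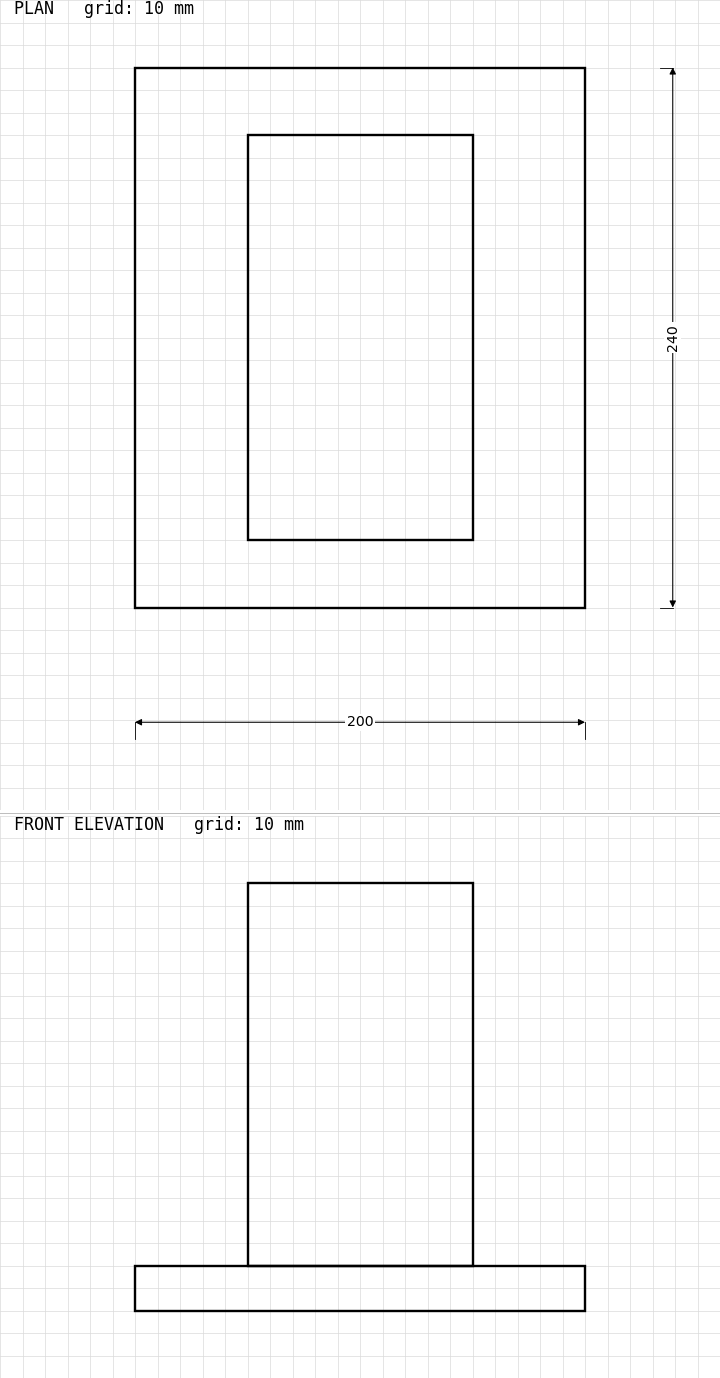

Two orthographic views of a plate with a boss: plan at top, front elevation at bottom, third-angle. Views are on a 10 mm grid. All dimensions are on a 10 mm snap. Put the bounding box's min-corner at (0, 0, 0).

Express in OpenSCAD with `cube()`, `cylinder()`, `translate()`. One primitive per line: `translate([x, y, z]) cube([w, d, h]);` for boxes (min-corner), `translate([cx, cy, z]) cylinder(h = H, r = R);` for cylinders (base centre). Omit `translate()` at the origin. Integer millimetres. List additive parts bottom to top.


cube([200, 240, 20]);
translate([50, 30, 20]) cube([100, 180, 170]);


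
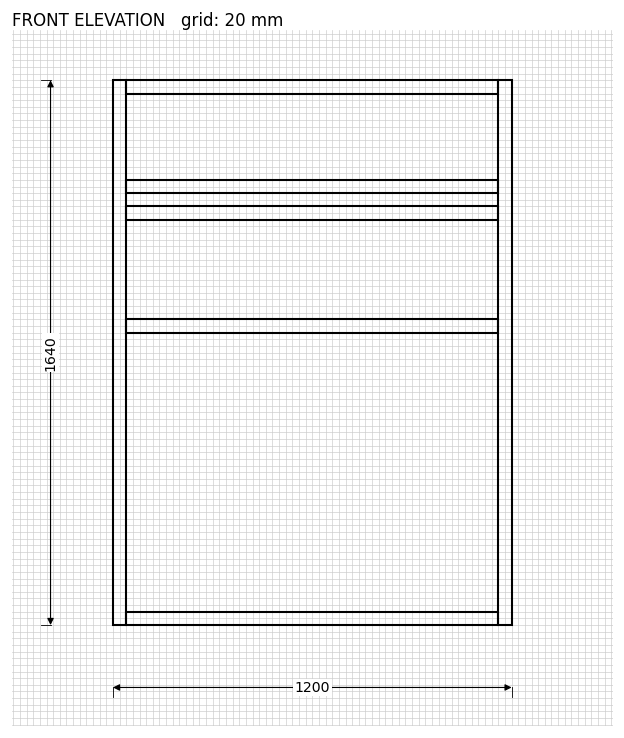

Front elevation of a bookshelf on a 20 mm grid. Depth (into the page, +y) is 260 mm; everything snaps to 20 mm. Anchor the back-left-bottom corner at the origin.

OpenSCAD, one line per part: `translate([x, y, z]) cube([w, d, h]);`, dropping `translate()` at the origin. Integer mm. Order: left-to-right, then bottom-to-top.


cube([40, 260, 1640]);
translate([40, 0, 0]) cube([1120, 260, 40]);
translate([40, 0, 880]) cube([1120, 260, 40]);
translate([40, 0, 1220]) cube([1120, 260, 40]);
translate([40, 0, 1300]) cube([1120, 260, 40]);
translate([40, 0, 1600]) cube([1120, 260, 40]);
translate([1160, 0, 0]) cube([40, 260, 1640]);
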